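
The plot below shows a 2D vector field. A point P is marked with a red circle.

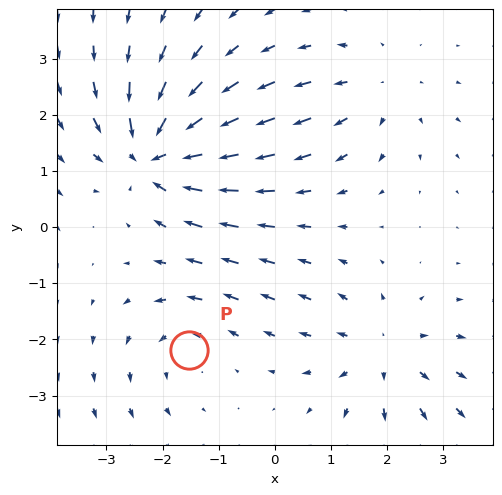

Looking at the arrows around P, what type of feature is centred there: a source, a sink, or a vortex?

At P (-1.5, -2.2) the arrows circulate counterclockwise. Divergence ≈0, curl about +2 — near-zero divergence with nonzero curl is a vortex.

vortex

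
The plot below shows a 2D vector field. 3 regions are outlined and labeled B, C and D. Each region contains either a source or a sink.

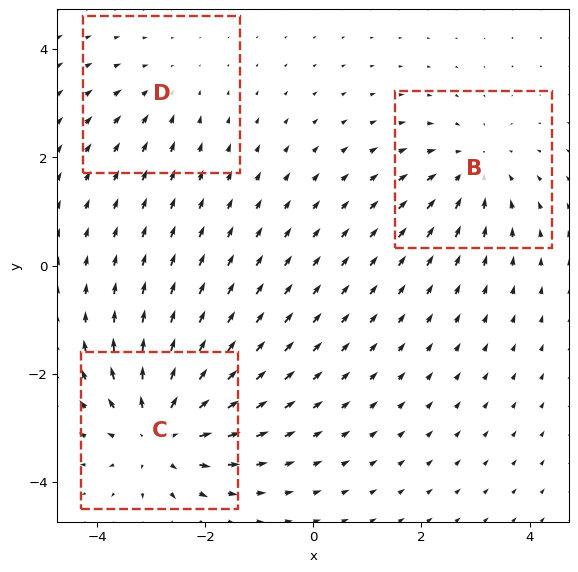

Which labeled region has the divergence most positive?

Divergence at each region's feature centre — B: about -3, C: about +4, D: about -2. Region C is most positive.

C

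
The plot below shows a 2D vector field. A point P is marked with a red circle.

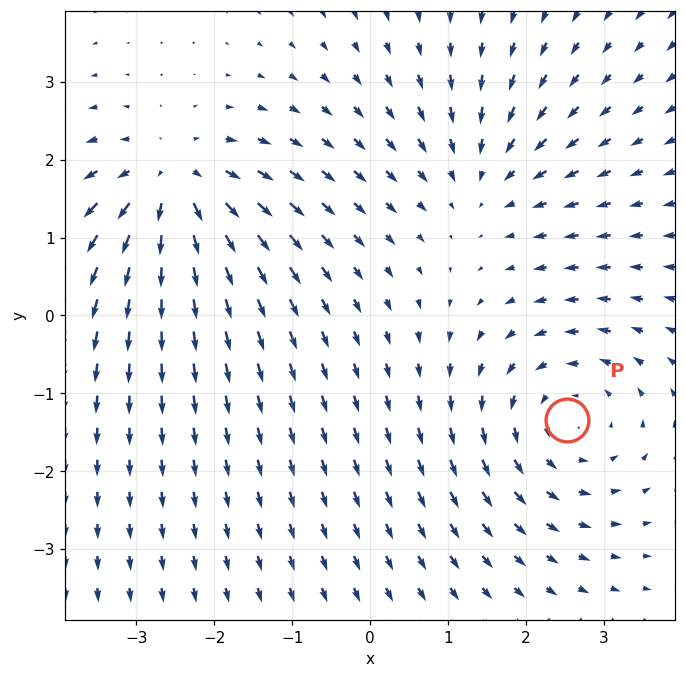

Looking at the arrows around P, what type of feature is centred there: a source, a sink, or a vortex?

At P (2.5, -1.3) the arrows circulate counterclockwise. Divergence ≈0, curl about +4 — near-zero divergence with nonzero curl is a vortex.

vortex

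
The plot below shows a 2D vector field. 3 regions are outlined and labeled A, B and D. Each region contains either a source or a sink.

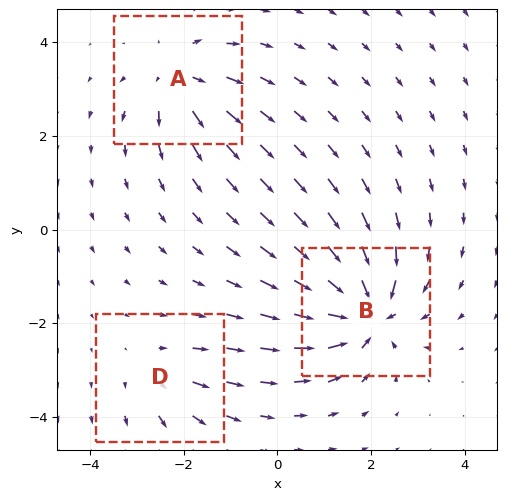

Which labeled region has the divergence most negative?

B

Divergence at each region's feature centre — A: about +4, B: about -6, D: about +2. Region B is most negative.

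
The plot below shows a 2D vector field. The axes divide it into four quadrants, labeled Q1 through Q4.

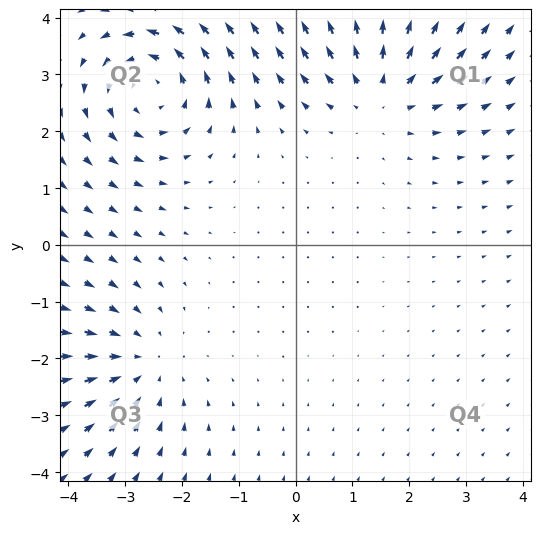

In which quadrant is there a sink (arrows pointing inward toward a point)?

The sink sits at approximately (-2.7, -2.1), which lies in quadrant Q3. The divergence there is about -2, negative as expected for a sink.

Q3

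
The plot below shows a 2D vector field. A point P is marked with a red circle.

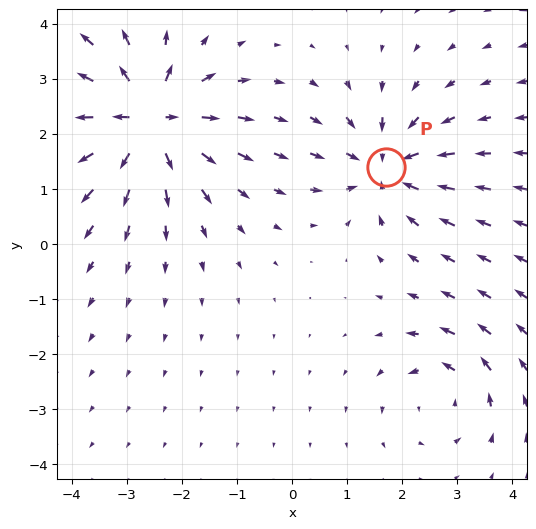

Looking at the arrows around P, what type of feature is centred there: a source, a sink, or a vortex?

sink

At P (1.7, 1.4) the arrows converge inward. Divergence about -5, curl ≈0 — negative divergence with near-zero curl is a sink.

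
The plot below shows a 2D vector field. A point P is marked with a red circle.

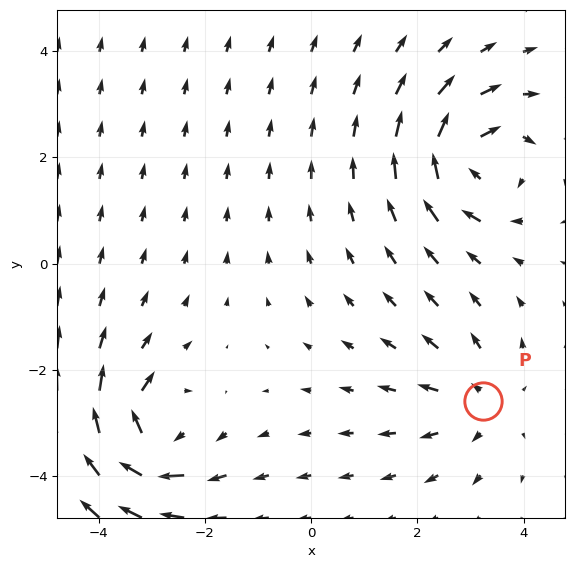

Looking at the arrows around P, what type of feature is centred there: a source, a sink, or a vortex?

source

At P (3.2, -2.6) the arrows spread outward. Divergence about +3, curl ≈0 — positive divergence with near-zero curl is a source.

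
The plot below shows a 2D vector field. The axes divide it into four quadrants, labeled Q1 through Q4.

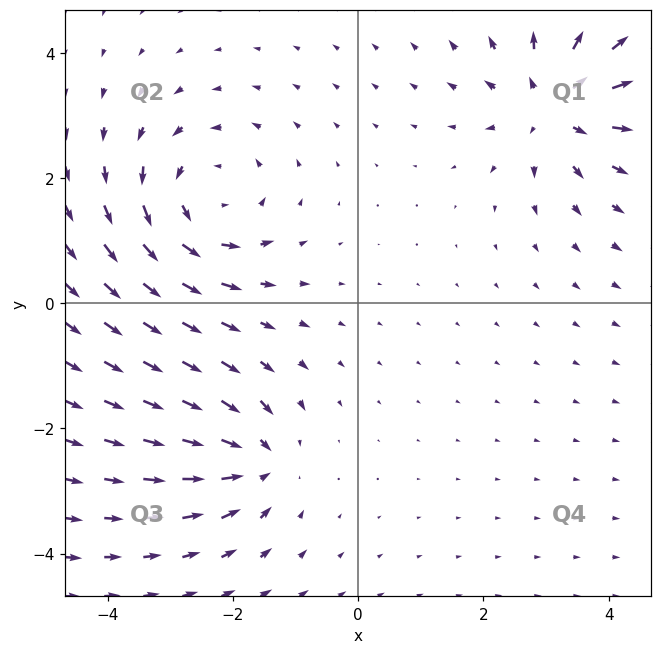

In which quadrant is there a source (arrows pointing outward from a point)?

The source sits at approximately (3.1, 3.1), which lies in quadrant Q1. The divergence there is about +5, positive as expected for a source.

Q1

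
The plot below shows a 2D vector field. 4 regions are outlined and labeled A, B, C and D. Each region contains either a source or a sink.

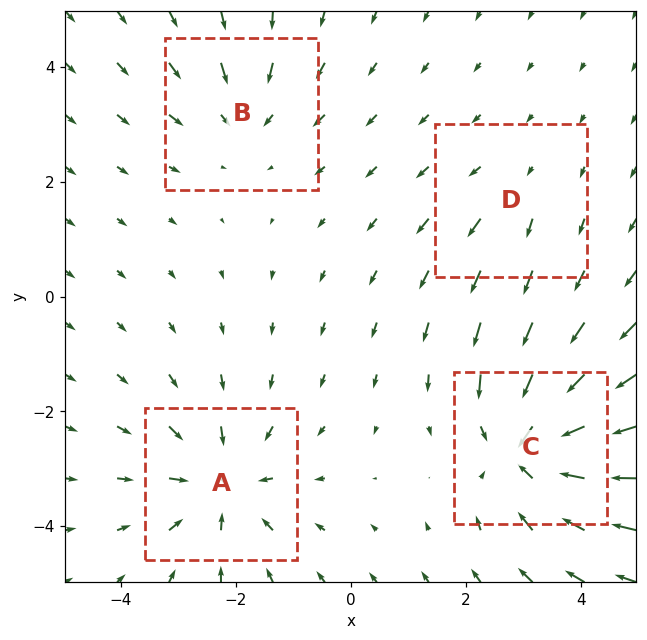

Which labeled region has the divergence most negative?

Divergence at each region's feature centre — A: about -5, B: about -3, C: about -6, D: about +2. Region C is most negative.

C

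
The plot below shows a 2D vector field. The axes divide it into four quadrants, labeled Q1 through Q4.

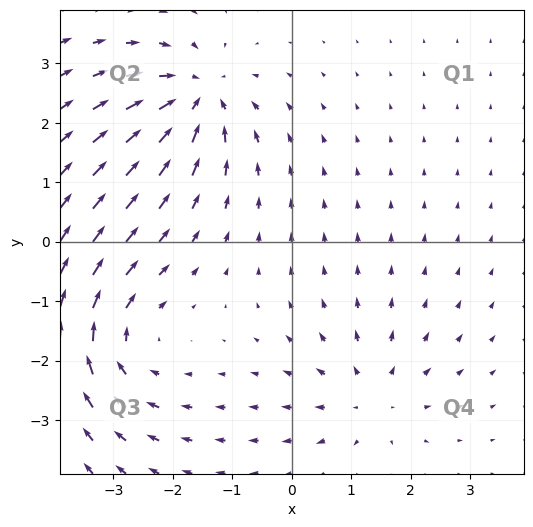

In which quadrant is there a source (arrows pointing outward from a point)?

Q4

The source sits at approximately (1.3, -2.6), which lies in quadrant Q4. The divergence there is about +3, positive as expected for a source.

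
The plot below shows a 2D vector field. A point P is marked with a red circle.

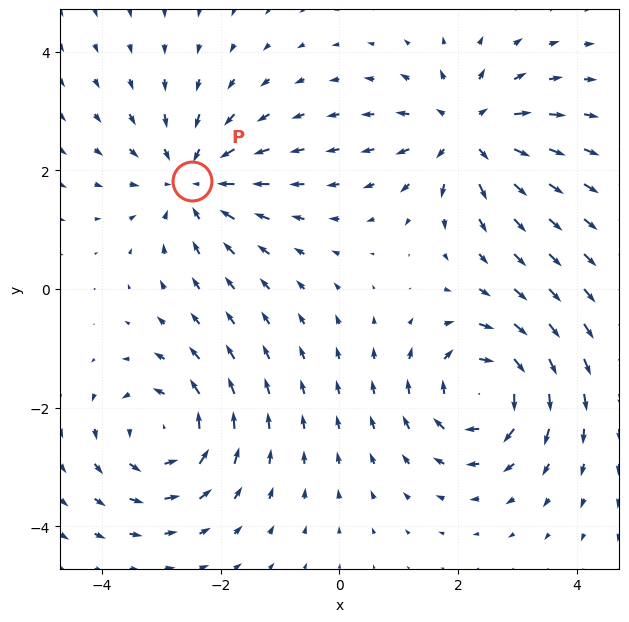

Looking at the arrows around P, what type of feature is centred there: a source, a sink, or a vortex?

sink

At P (-2.5, 1.8) the arrows converge inward. Divergence about -4, curl ≈0 — negative divergence with near-zero curl is a sink.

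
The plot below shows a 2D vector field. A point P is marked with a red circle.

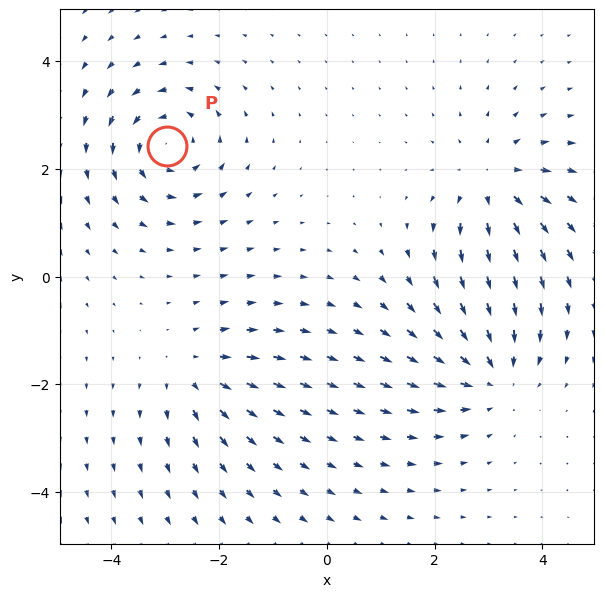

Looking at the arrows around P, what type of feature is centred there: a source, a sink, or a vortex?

At P (-3.0, 2.4) the arrows circulate counterclockwise. Divergence ≈0, curl about +5 — near-zero divergence with nonzero curl is a vortex.

vortex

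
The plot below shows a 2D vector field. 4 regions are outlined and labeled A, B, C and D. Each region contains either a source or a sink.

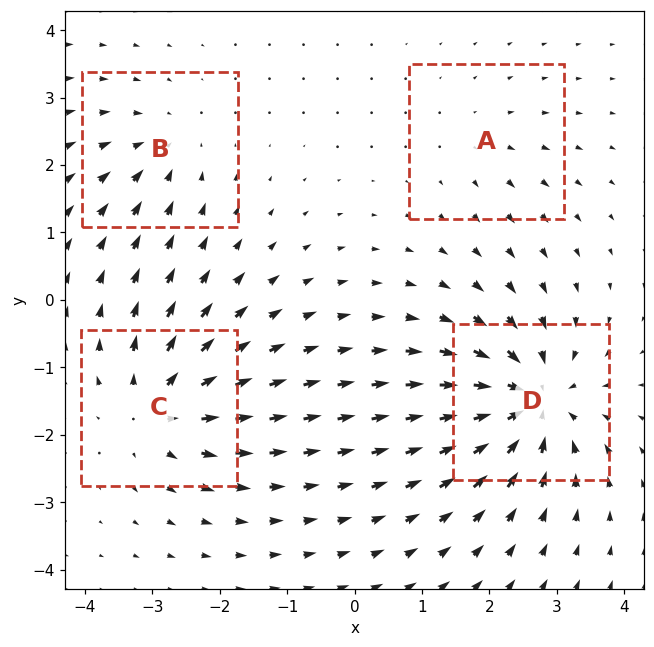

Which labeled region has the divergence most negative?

Divergence at each region's feature centre — A: about +2, B: about -4, C: about +6, D: about -8. Region D is most negative.

D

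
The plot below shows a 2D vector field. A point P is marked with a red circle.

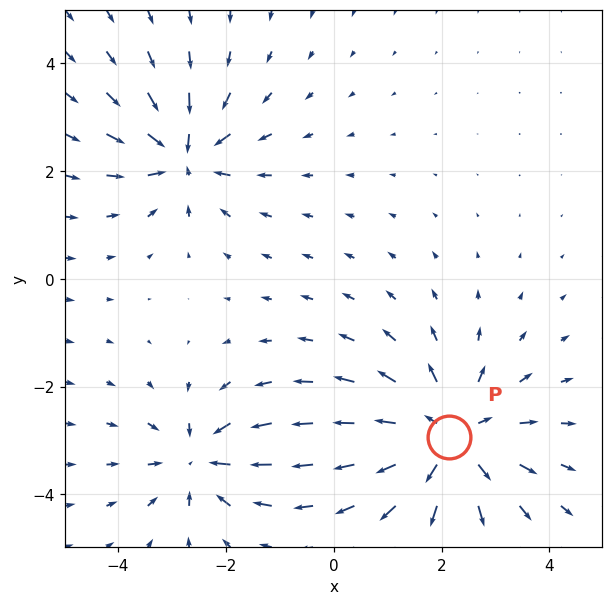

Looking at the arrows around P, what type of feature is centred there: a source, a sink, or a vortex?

At P (2.1, -2.9) the arrows spread outward. Divergence about +4, curl ≈0 — positive divergence with near-zero curl is a source.

source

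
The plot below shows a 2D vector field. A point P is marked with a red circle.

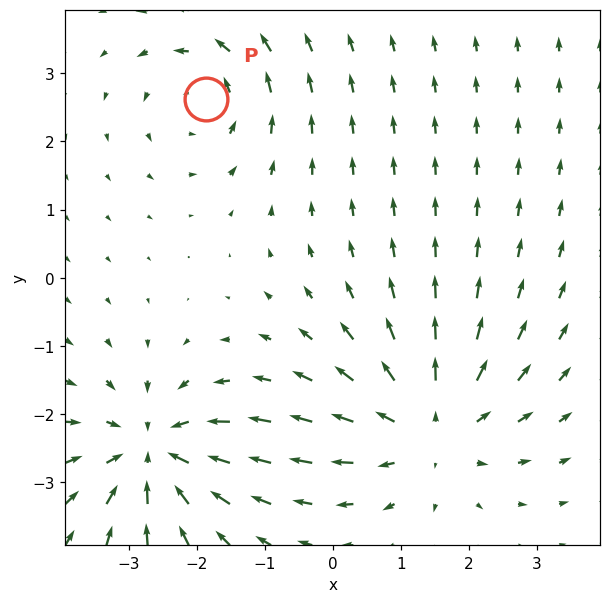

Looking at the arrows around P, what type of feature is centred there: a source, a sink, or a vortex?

vortex

At P (-1.9, 2.6) the arrows circulate counterclockwise. Divergence ≈0, curl about +3 — near-zero divergence with nonzero curl is a vortex.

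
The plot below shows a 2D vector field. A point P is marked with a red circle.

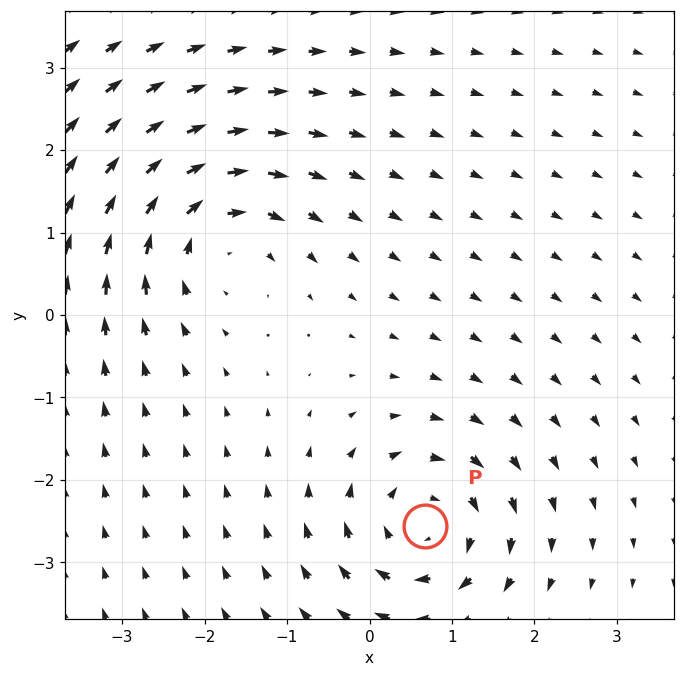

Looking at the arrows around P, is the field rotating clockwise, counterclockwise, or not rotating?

clockwise

Near P at (0.7, -2.6) the arrows circulate clockwise. The curl (z-component) there is about -3; negative curl means clockwise rotation.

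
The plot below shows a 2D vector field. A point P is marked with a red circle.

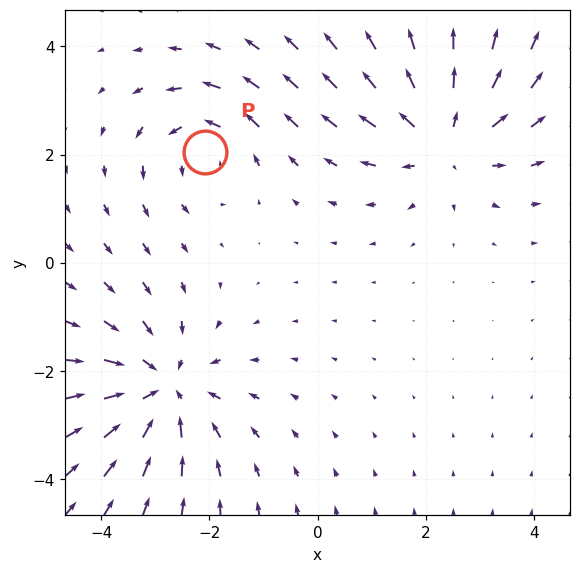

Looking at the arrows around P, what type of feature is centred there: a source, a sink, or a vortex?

At P (-2.1, 2.0) the arrows circulate counterclockwise. Divergence ≈0, curl about +3 — near-zero divergence with nonzero curl is a vortex.

vortex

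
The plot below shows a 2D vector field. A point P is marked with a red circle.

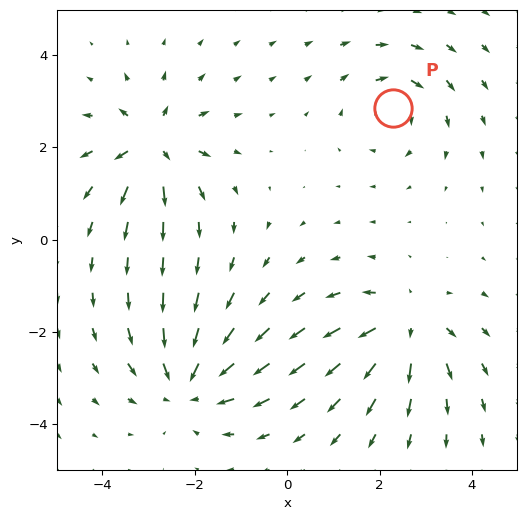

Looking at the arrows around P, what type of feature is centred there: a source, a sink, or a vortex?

vortex

At P (2.3, 2.9) the arrows circulate clockwise. Divergence ≈0, curl about -4 — near-zero divergence with nonzero curl is a vortex.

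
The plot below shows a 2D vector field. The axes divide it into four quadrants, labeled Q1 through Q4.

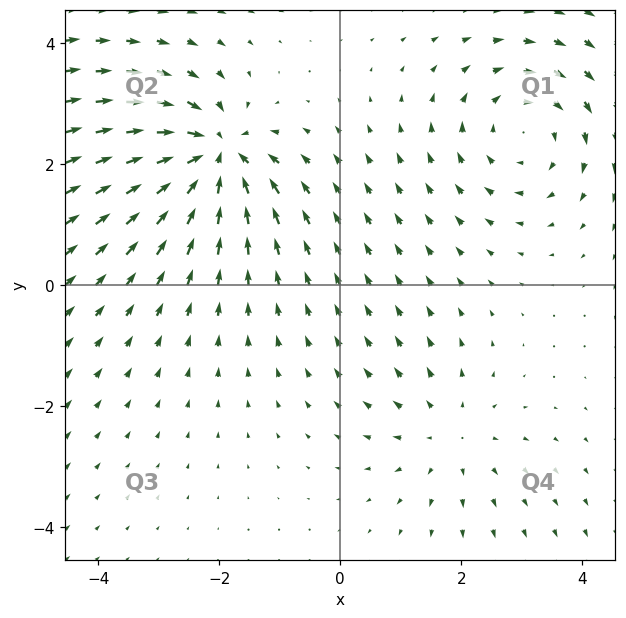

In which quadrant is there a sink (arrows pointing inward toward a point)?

The sink sits at approximately (-2.1, 2.1), which lies in quadrant Q2. The divergence there is about -6, negative as expected for a sink.

Q2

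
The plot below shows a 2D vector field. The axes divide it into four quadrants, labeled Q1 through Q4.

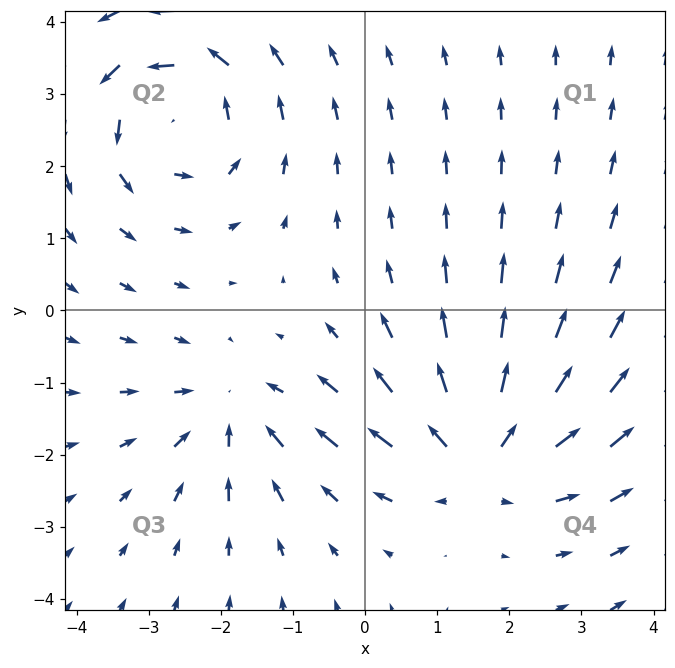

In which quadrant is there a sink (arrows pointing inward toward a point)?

The sink sits at approximately (-1.9, -1.4), which lies in quadrant Q3. The divergence there is about -3, negative as expected for a sink.

Q3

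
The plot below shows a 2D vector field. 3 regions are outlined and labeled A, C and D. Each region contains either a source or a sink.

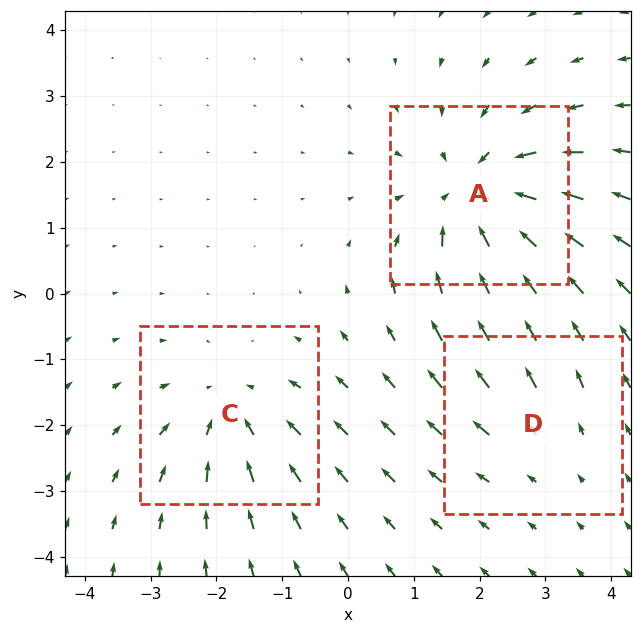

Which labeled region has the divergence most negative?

A

Divergence at each region's feature centre — A: about -5, C: about -3, D: about +2. Region A is most negative.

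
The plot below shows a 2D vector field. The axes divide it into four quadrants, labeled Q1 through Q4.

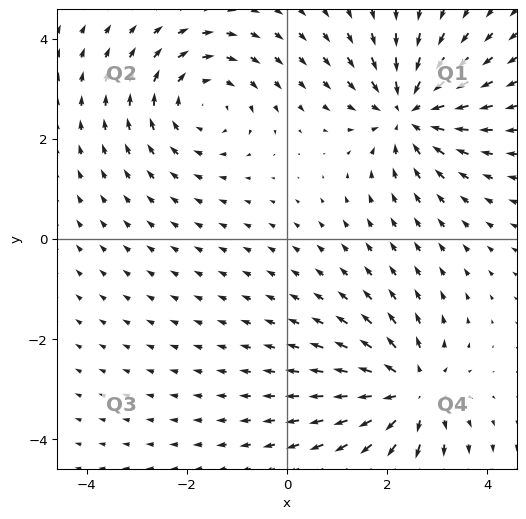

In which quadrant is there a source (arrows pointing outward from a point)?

The source sits at approximately (2.5, -3.1), which lies in quadrant Q4. The divergence there is about +4, positive as expected for a source.

Q4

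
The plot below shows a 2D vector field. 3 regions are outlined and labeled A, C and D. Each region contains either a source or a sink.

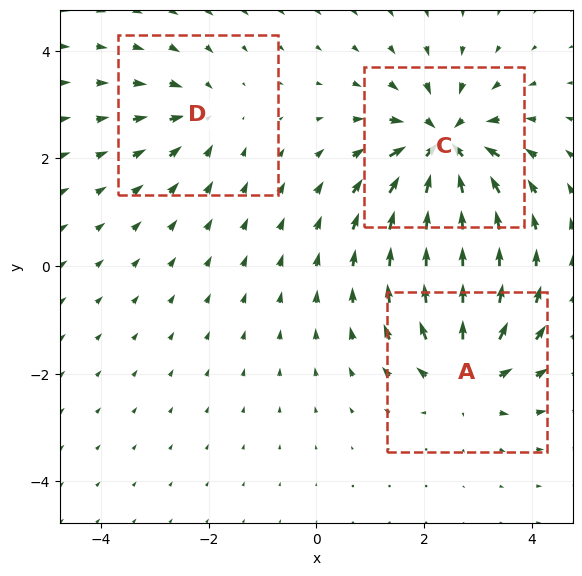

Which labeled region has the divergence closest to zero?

D

Divergence at each region's feature centre — A: about +4, C: about -5, D: about -2. Region D is closest to zero.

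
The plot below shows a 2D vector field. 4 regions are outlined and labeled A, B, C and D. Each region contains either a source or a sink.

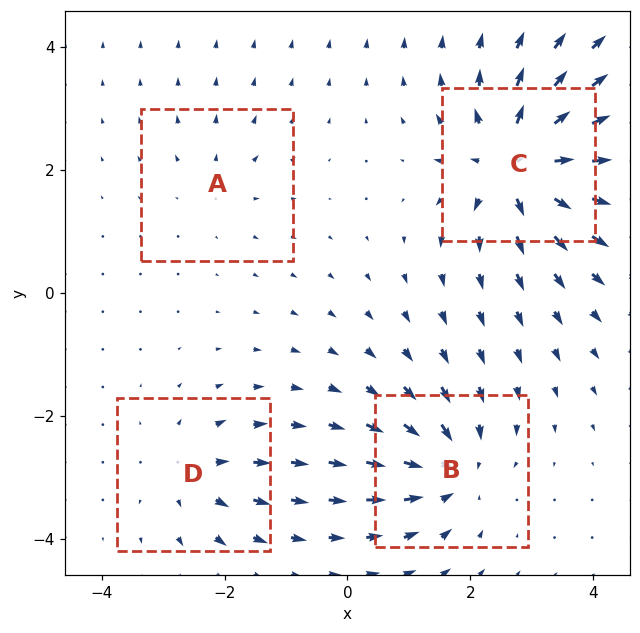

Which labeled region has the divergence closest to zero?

A

Divergence at each region's feature centre — A: about +3, B: about -6, C: about +9, D: about +4. Region A is closest to zero.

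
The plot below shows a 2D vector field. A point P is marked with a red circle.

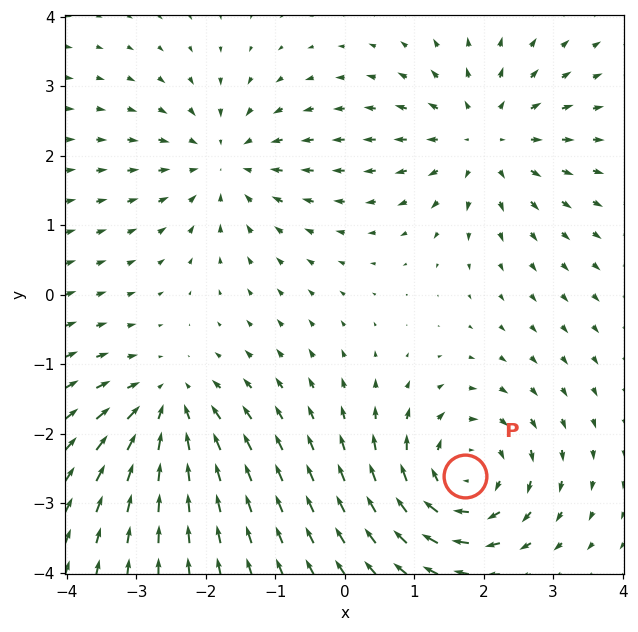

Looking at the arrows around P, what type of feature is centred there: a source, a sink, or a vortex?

At P (1.7, -2.6) the arrows circulate clockwise. Divergence ≈0, curl about -6 — near-zero divergence with nonzero curl is a vortex.

vortex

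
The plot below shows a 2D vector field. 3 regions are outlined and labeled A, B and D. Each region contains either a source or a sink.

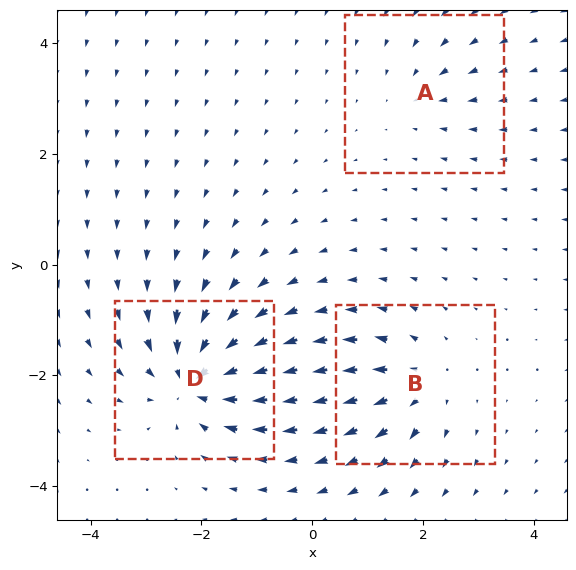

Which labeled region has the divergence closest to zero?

Divergence at each region's feature centre — A: about -2, B: about +4, D: about -6. Region A is closest to zero.

A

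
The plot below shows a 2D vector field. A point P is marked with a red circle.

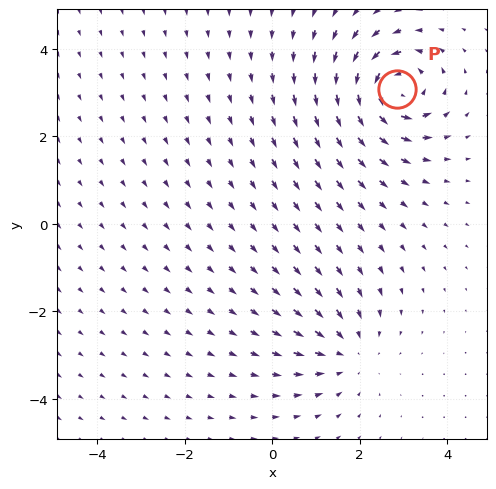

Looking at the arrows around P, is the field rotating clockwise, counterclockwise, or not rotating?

Near P at (2.9, 3.1) the arrows circulate counterclockwise. The curl (z-component) there is about +7; positive curl means counterclockwise rotation.

counterclockwise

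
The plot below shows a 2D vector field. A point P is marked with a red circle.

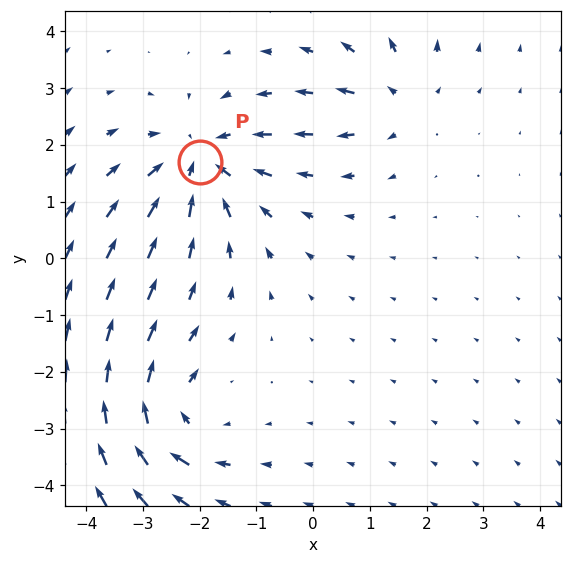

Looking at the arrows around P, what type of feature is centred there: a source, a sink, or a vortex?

sink

At P (-2.0, 1.7) the arrows converge inward. Divergence about -4, curl ≈0 — negative divergence with near-zero curl is a sink.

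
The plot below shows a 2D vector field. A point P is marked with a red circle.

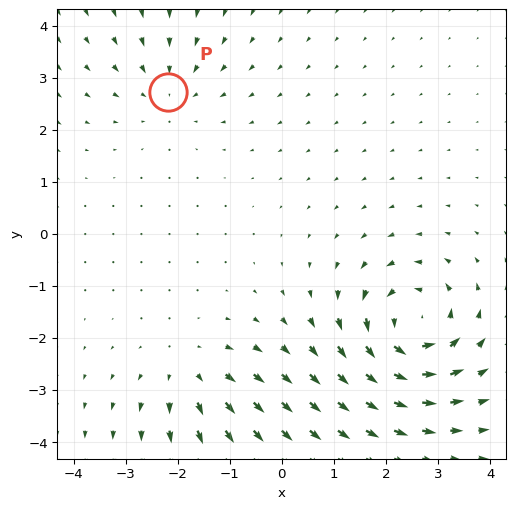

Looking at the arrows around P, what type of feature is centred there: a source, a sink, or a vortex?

sink

At P (-2.2, 2.7) the arrows converge inward. Divergence about -3, curl ≈0 — negative divergence with near-zero curl is a sink.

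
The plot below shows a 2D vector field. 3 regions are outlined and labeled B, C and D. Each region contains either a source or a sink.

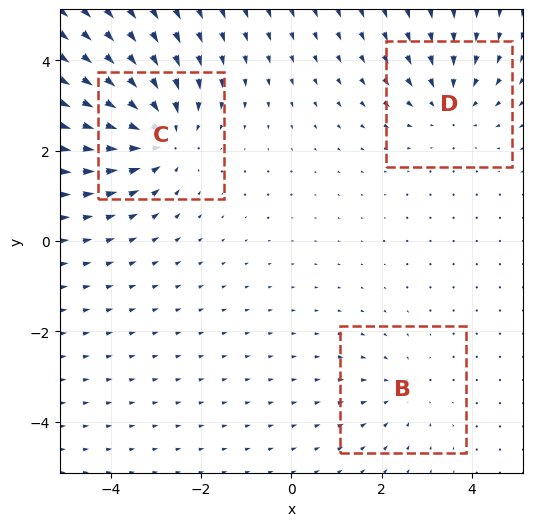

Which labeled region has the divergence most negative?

Divergence at each region's feature centre — B: about -2, C: about -4, D: about -3. Region C is most negative.

C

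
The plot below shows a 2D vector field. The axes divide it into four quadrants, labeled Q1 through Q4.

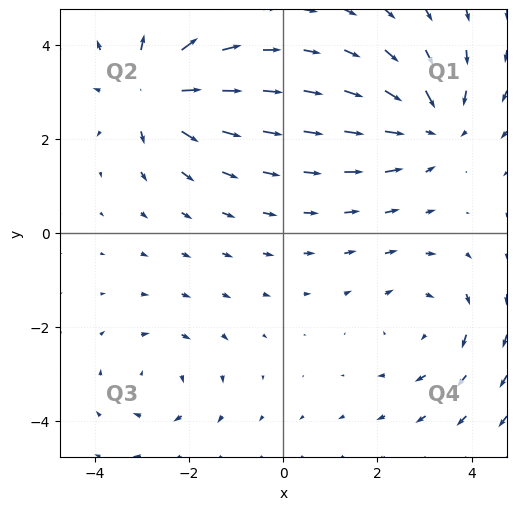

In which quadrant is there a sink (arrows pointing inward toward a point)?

Q1

The sink sits at approximately (3.1, 2.3), which lies in quadrant Q1. The divergence there is about -4, negative as expected for a sink.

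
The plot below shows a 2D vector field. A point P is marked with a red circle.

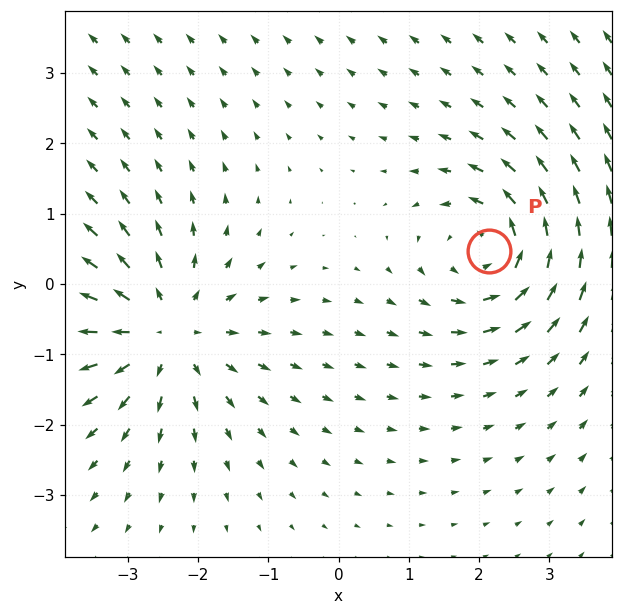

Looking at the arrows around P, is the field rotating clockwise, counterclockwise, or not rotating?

Near P at (2.1, 0.5) the arrows circulate counterclockwise. The curl (z-component) there is about +5; positive curl means counterclockwise rotation.

counterclockwise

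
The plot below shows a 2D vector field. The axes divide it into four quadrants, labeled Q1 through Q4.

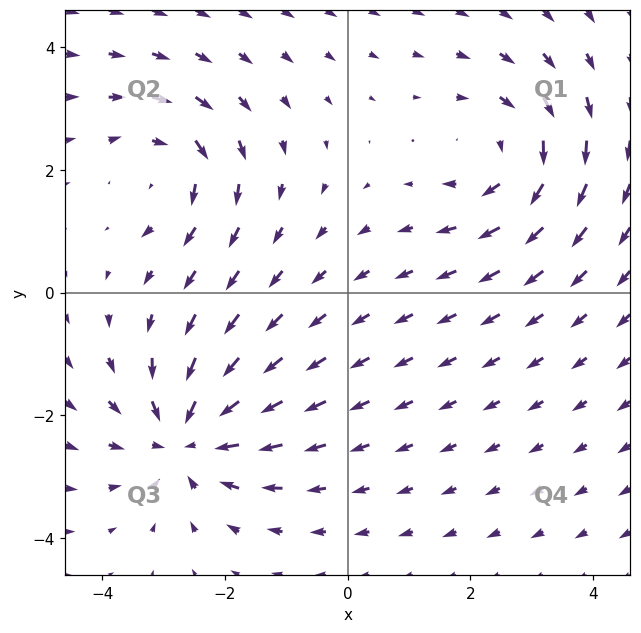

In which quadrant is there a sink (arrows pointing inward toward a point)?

Q3

The sink sits at approximately (-2.6, -2.4), which lies in quadrant Q3. The divergence there is about -5, negative as expected for a sink.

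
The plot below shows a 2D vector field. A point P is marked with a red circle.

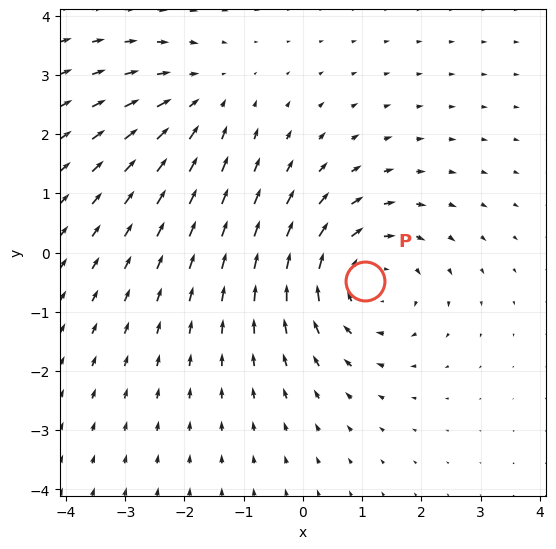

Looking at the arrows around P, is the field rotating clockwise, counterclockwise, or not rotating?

clockwise

Near P at (1.0, -0.5) the arrows circulate clockwise. The curl (z-component) there is about -4; negative curl means clockwise rotation.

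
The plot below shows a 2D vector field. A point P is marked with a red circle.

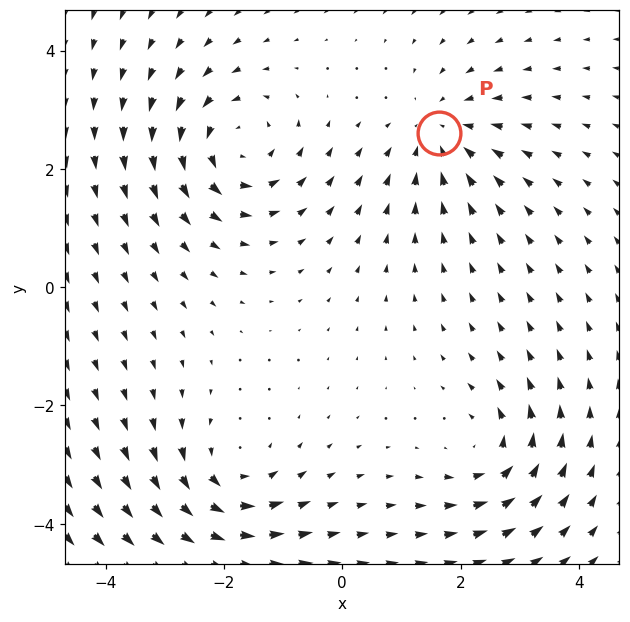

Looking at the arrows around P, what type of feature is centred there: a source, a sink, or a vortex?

sink

At P (1.6, 2.6) the arrows converge inward. Divergence about -3, curl ≈0 — negative divergence with near-zero curl is a sink.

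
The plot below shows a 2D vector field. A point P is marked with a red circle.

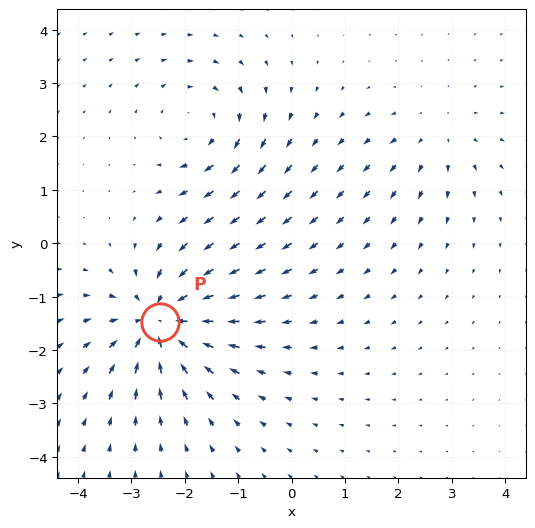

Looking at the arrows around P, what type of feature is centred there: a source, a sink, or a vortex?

At P (-2.5, -1.5) the arrows converge inward. Divergence about -6, curl ≈0 — negative divergence with near-zero curl is a sink.

sink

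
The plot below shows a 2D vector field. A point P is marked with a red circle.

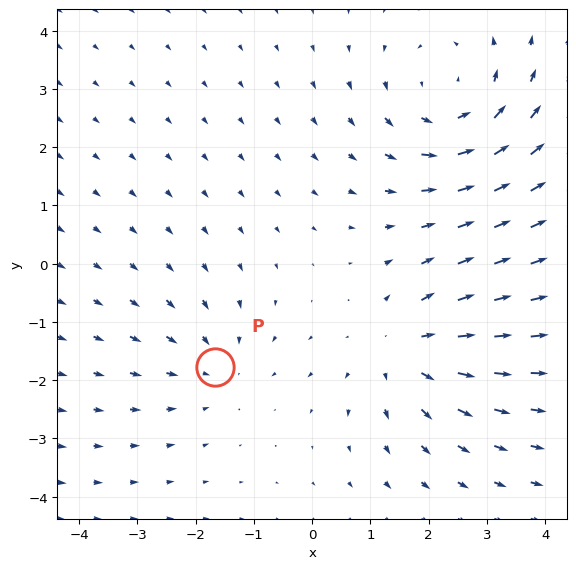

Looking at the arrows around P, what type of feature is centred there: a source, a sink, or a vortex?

At P (-1.7, -1.8) the arrows converge inward. Divergence about -2, curl ≈0 — negative divergence with near-zero curl is a sink.

sink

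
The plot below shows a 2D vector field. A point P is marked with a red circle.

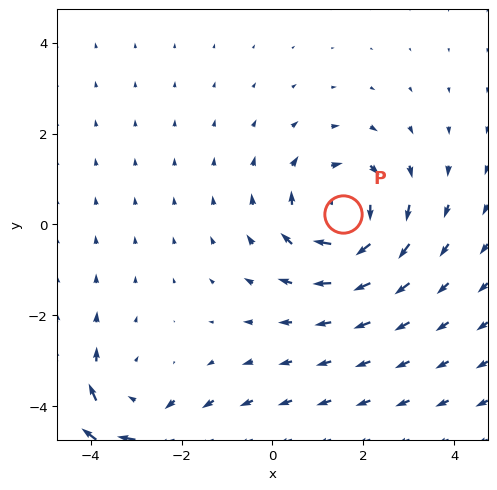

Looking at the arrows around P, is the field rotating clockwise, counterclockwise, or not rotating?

Near P at (1.6, 0.2) the arrows circulate clockwise. The curl (z-component) there is about -4; negative curl means clockwise rotation.

clockwise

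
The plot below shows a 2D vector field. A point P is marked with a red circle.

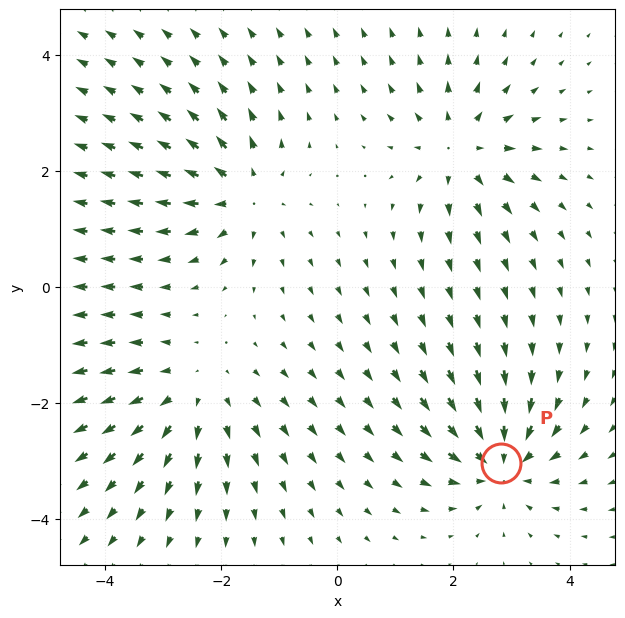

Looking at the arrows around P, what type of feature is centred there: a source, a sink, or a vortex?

At P (2.8, -3.0) the arrows converge inward. Divergence about -5, curl ≈0 — negative divergence with near-zero curl is a sink.

sink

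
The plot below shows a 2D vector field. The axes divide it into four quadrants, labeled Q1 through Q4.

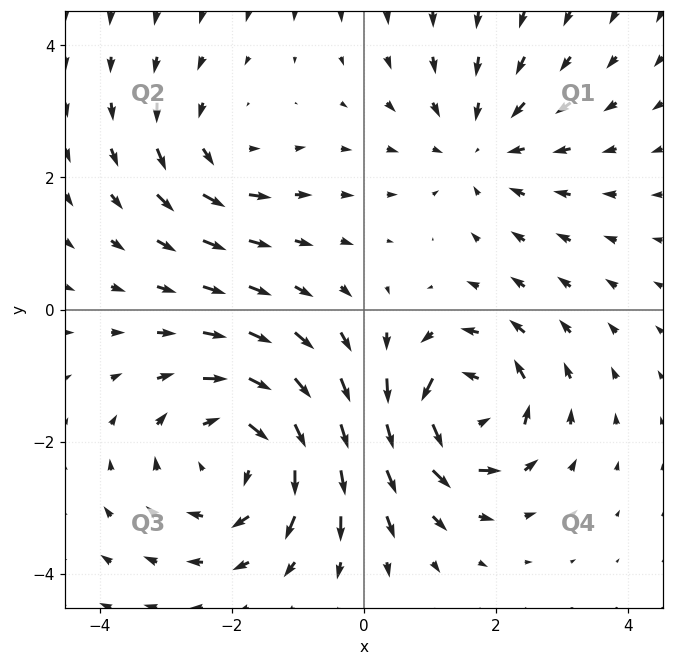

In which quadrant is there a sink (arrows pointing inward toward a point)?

The sink sits at approximately (1.8, 2.5), which lies in quadrant Q1. The divergence there is about -3, negative as expected for a sink.

Q1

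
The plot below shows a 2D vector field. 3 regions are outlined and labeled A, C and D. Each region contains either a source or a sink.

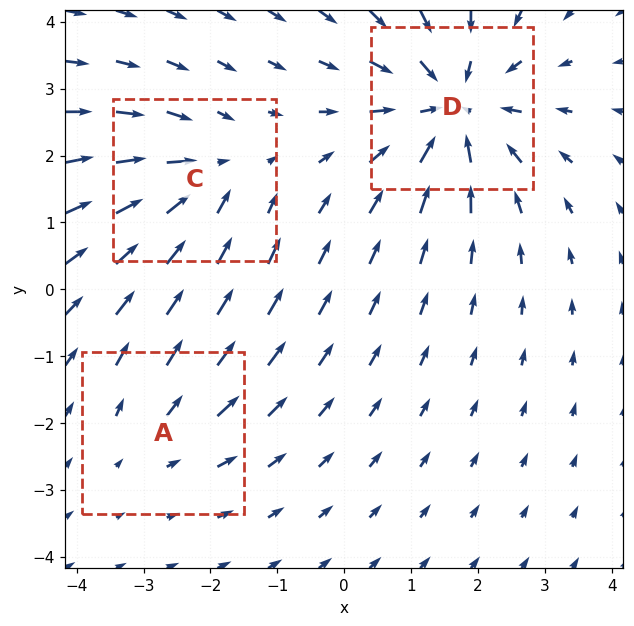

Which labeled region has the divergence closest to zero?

Divergence at each region's feature centre — A: about +2, C: about -3, D: about -5. Region A is closest to zero.

A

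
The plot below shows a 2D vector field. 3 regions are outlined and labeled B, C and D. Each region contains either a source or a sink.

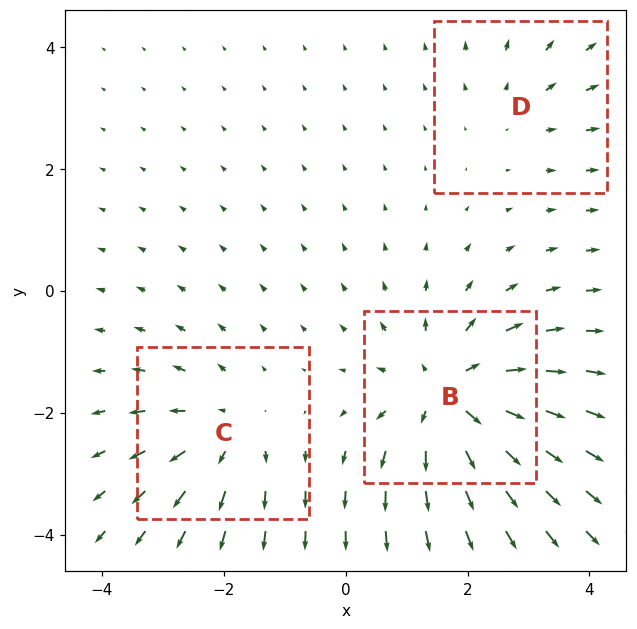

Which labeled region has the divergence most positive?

Divergence at each region's feature centre — B: about +5, C: about +3, D: about +2. Region B is most positive.

B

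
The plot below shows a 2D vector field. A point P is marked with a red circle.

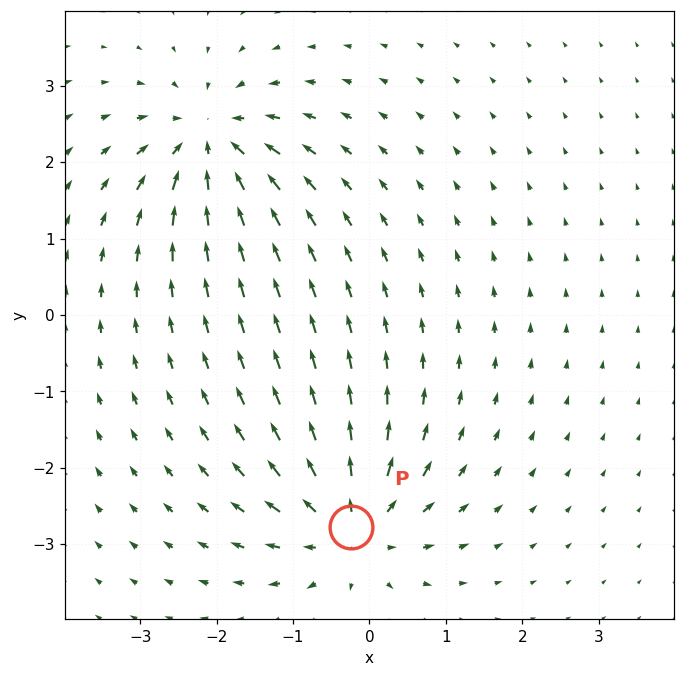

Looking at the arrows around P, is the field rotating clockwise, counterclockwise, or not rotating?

Near P at (-0.2, -2.8) the arrows show no circulation. The curl there is ≈0.

not rotating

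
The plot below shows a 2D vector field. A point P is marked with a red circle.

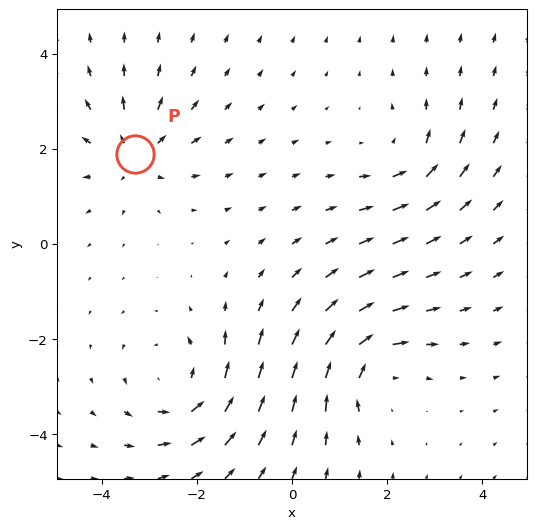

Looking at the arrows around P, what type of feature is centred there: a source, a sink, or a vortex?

At P (-3.3, 1.9) the arrows spread outward. Divergence about +4, curl ≈0 — positive divergence with near-zero curl is a source.

source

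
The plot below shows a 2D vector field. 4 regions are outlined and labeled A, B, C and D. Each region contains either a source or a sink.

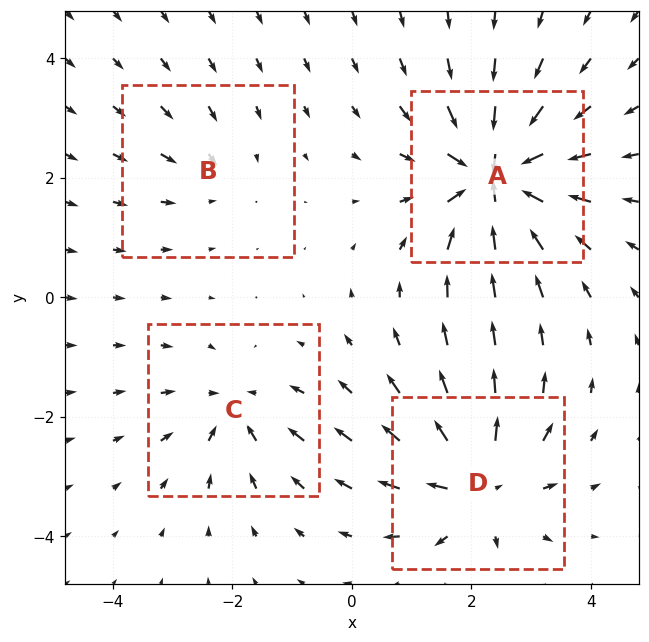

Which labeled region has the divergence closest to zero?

Divergence at each region's feature centre — A: about -8, B: about -2, C: about -4, D: about +6. Region B is closest to zero.

B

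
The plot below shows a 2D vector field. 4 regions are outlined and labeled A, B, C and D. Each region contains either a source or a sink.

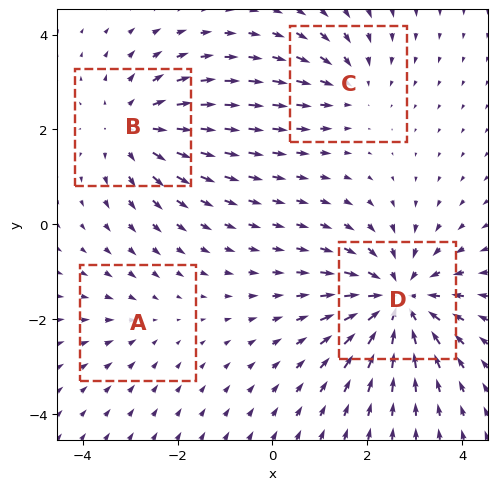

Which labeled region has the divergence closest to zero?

Divergence at each region's feature centre — A: about -2, B: about +4, C: about -3, D: about -6. Region A is closest to zero.

A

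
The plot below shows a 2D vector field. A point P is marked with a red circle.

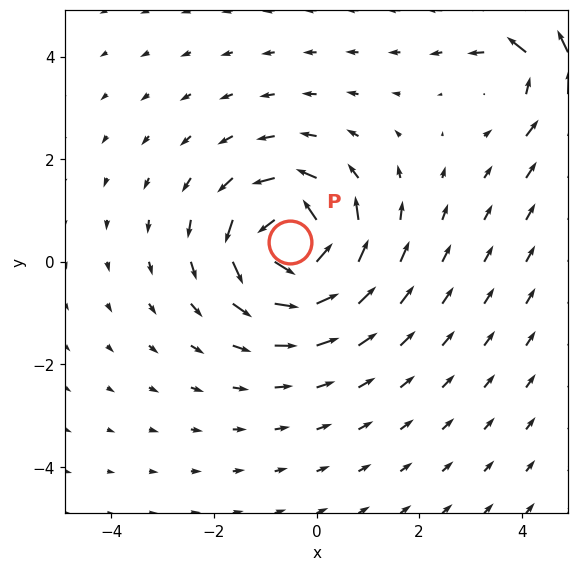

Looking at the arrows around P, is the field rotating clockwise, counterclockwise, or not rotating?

Near P at (-0.5, 0.4) the arrows circulate counterclockwise. The curl (z-component) there is about +6; positive curl means counterclockwise rotation.

counterclockwise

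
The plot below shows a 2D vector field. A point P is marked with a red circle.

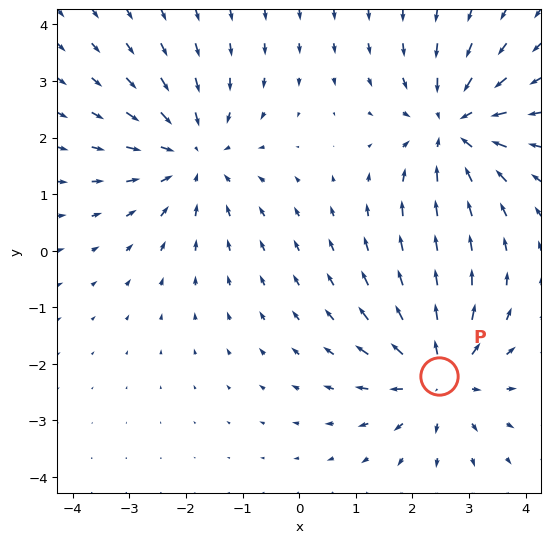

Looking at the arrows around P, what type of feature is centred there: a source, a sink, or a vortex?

At P (2.5, -2.2) the arrows spread outward. Divergence about +4, curl ≈0 — positive divergence with near-zero curl is a source.

source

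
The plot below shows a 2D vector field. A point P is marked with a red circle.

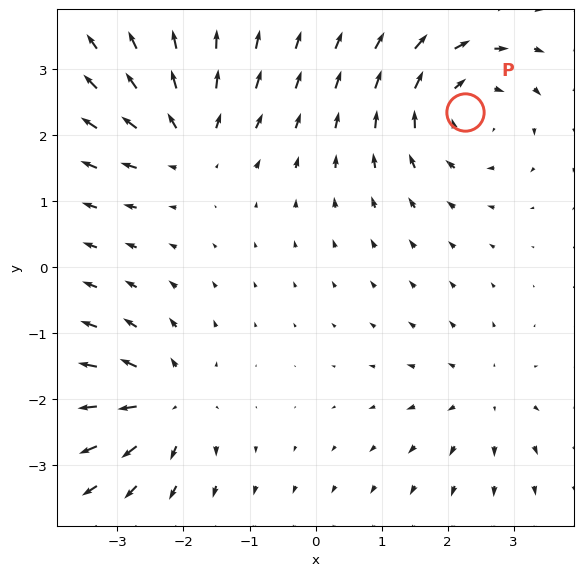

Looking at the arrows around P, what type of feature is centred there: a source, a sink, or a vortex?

vortex

At P (2.3, 2.4) the arrows circulate clockwise. Divergence ≈0, curl about -5 — near-zero divergence with nonzero curl is a vortex.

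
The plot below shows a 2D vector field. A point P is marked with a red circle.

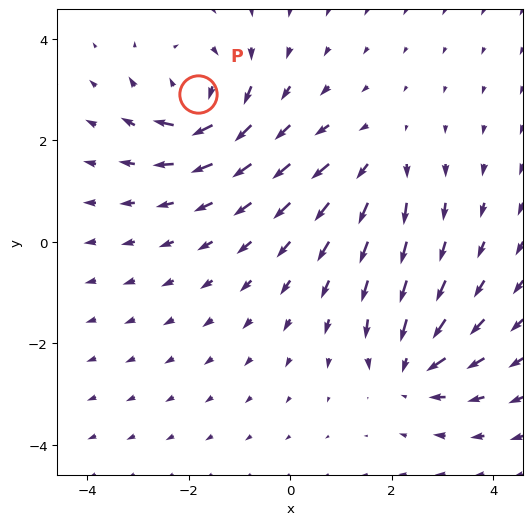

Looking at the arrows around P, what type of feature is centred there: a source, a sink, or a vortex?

vortex

At P (-1.8, 2.9) the arrows circulate clockwise. Divergence ≈0, curl about -5 — near-zero divergence with nonzero curl is a vortex.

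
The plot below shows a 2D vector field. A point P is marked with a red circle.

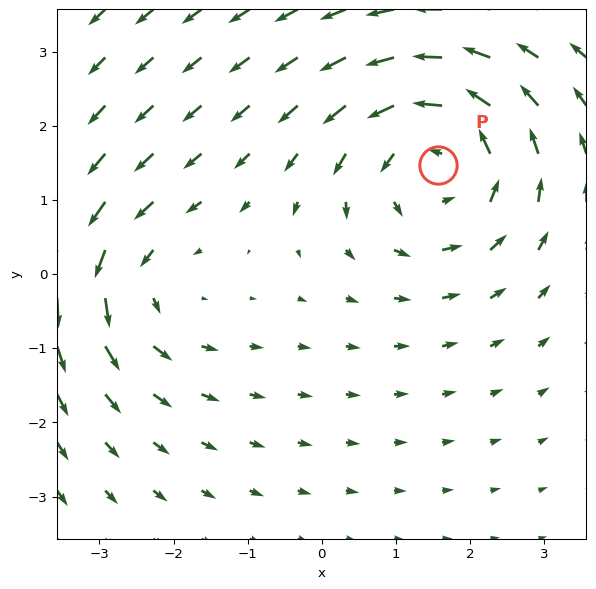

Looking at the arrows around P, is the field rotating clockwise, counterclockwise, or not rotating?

Near P at (1.6, 1.5) the arrows circulate counterclockwise. The curl (z-component) there is about +4; positive curl means counterclockwise rotation.

counterclockwise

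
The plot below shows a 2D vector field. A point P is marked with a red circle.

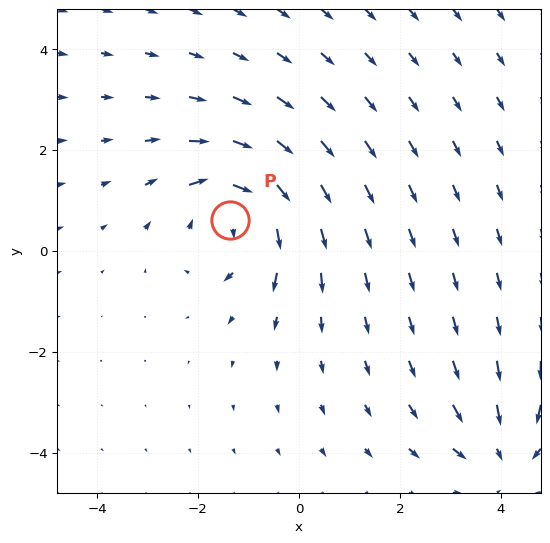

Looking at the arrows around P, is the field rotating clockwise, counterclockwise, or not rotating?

Near P at (-1.4, 0.6) the arrows circulate clockwise. The curl (z-component) there is about -4; negative curl means clockwise rotation.

clockwise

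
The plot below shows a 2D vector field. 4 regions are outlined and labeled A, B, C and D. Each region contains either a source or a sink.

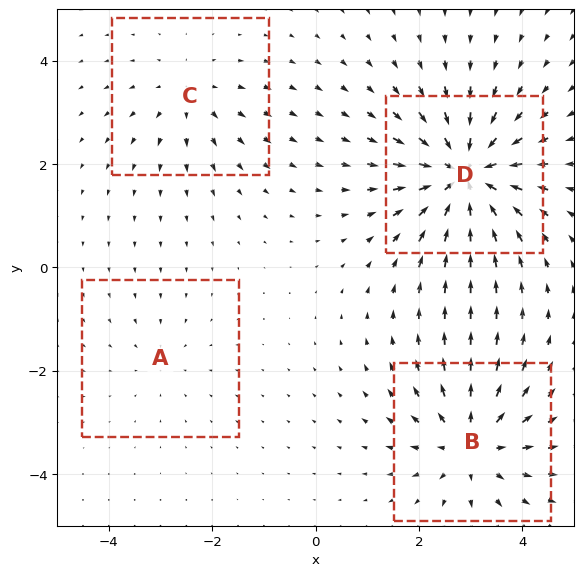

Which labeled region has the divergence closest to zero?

A

Divergence at each region's feature centre — A: about -2, B: about +6, C: about +3, D: about -8. Region A is closest to zero.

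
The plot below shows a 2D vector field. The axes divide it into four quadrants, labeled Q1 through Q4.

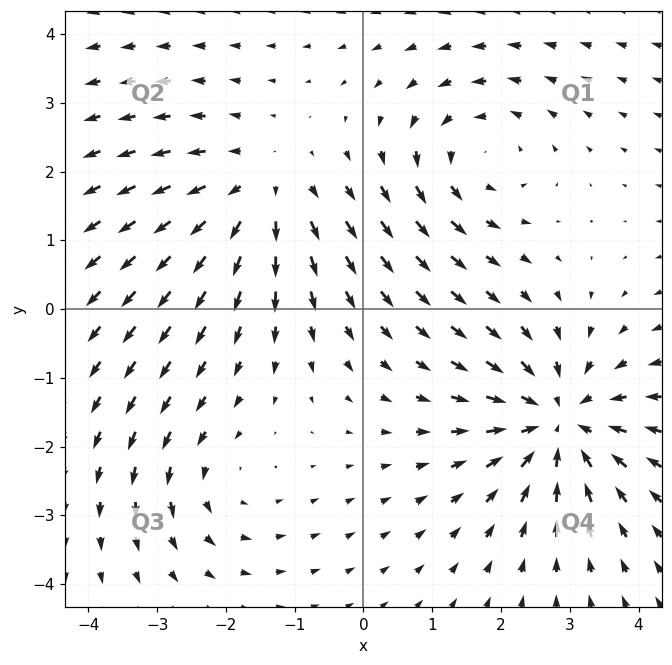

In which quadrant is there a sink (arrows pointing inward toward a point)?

Q4

The sink sits at approximately (2.8, -1.6), which lies in quadrant Q4. The divergence there is about -5, negative as expected for a sink.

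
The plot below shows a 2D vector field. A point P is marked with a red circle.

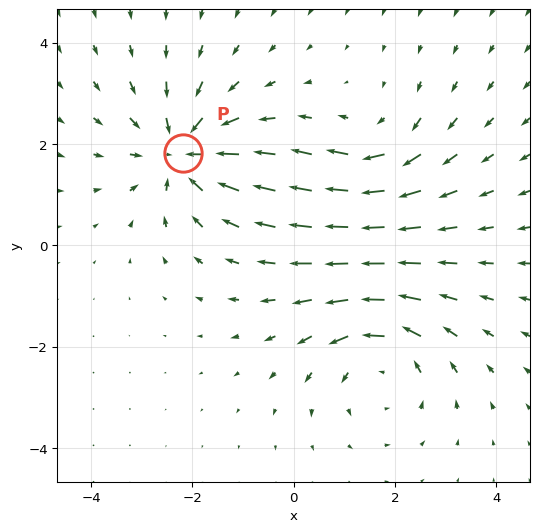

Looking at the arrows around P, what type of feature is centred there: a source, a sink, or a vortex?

At P (-2.2, 1.8) the arrows converge inward. Divergence about -5, curl ≈0 — negative divergence with near-zero curl is a sink.

sink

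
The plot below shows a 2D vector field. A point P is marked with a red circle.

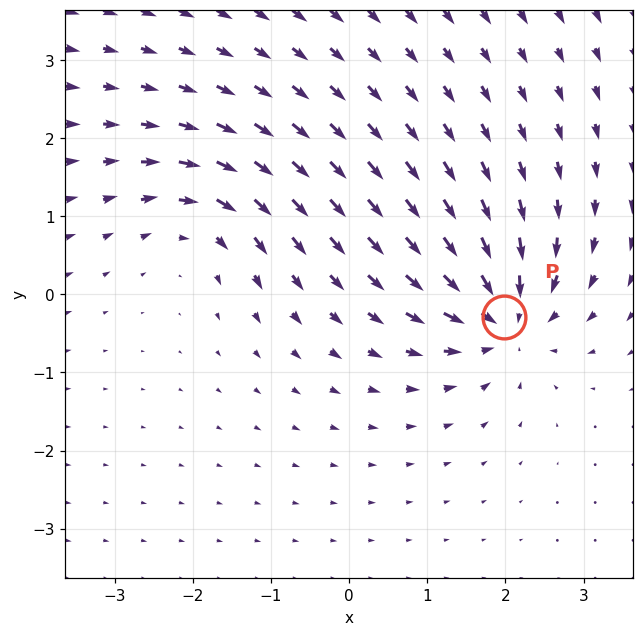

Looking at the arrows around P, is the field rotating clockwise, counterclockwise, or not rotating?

not rotating

Near P at (2.0, -0.3) the arrows show no circulation. The curl there is ≈0.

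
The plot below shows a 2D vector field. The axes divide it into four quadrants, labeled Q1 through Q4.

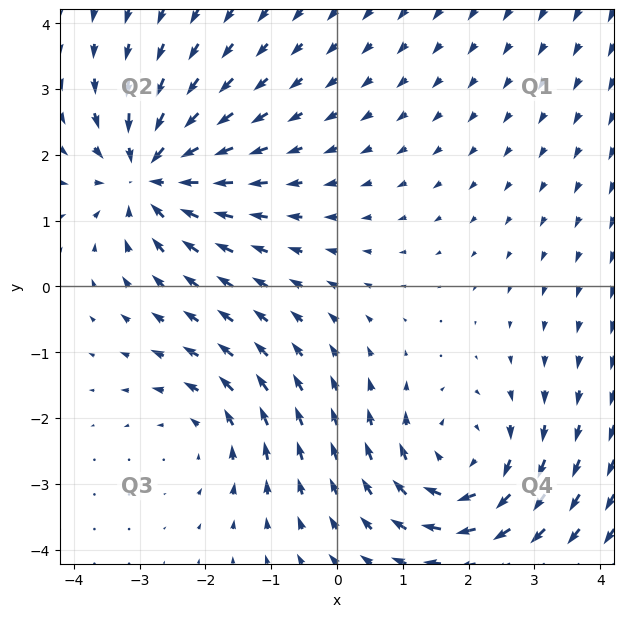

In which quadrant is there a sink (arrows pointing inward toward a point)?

The sink sits at approximately (-2.8, 1.7), which lies in quadrant Q2. The divergence there is about -5, negative as expected for a sink.

Q2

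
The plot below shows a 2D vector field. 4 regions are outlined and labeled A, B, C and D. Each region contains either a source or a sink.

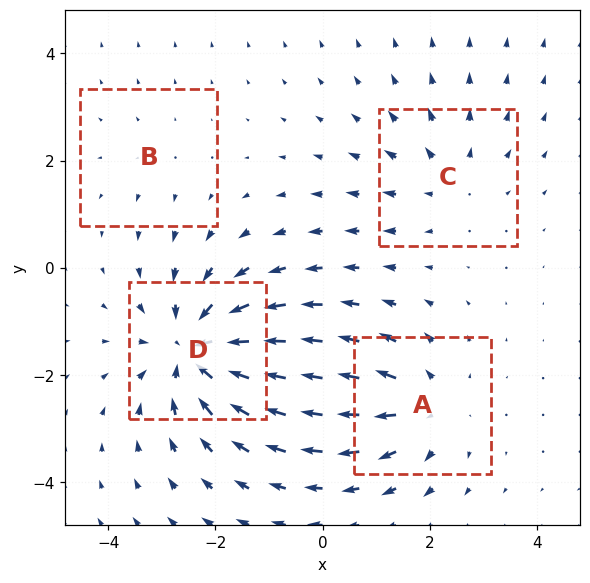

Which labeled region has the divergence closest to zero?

B

Divergence at each region's feature centre — A: about +5, B: about +2, C: about +3, D: about -7. Region B is closest to zero.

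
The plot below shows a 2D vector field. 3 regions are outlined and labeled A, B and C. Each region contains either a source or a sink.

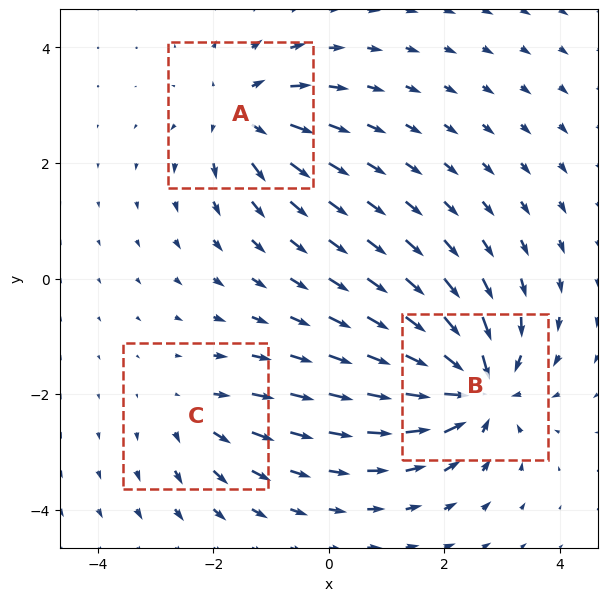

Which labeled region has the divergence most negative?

Divergence at each region's feature centre — A: about +4, B: about -6, C: about +2. Region B is most negative.

B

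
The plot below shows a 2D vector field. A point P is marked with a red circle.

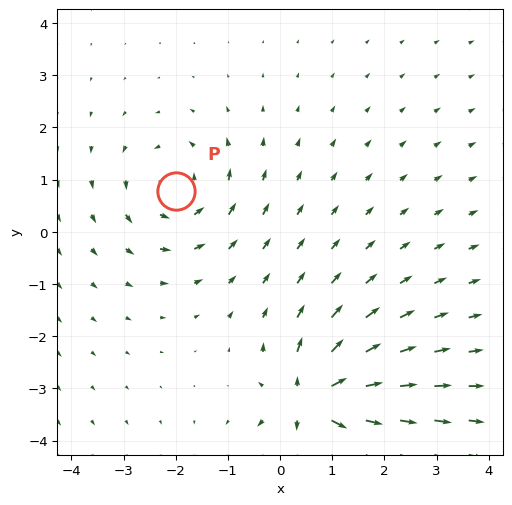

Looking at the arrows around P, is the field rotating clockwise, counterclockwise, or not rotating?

Near P at (-2.0, 0.8) the arrows circulate counterclockwise. The curl (z-component) there is about +4; positive curl means counterclockwise rotation.

counterclockwise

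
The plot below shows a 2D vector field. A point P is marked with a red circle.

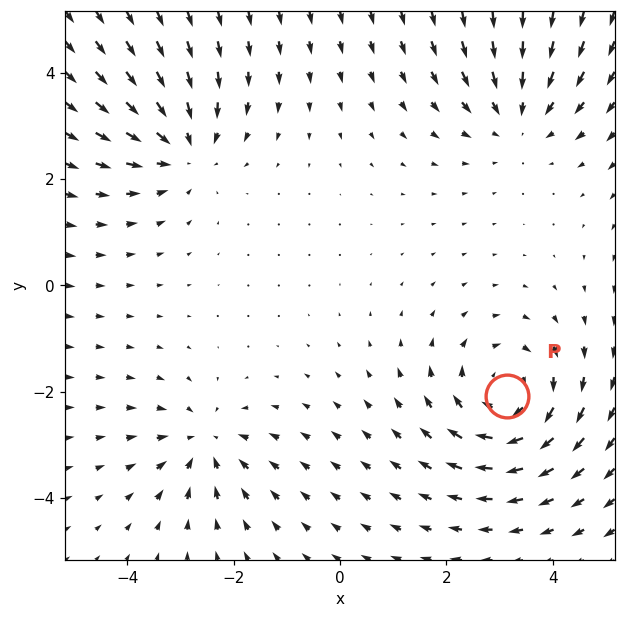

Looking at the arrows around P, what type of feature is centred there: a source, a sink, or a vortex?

vortex

At P (3.1, -2.1) the arrows circulate clockwise. Divergence ≈0, curl about -4 — near-zero divergence with nonzero curl is a vortex.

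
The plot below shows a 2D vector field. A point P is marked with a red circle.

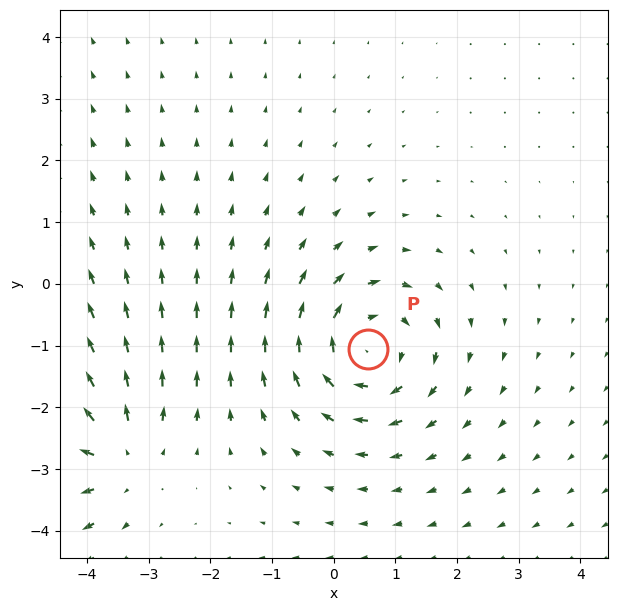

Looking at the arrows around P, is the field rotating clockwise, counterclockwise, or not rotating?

clockwise

Near P at (0.6, -1.1) the arrows circulate clockwise. The curl (z-component) there is about -5; negative curl means clockwise rotation.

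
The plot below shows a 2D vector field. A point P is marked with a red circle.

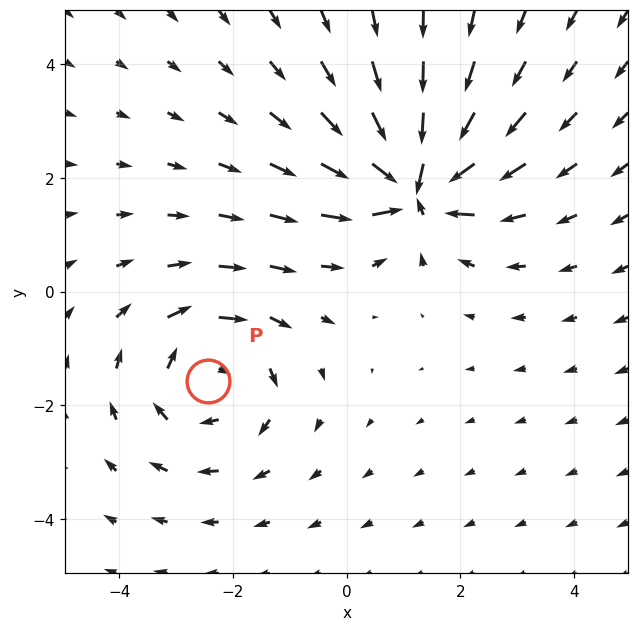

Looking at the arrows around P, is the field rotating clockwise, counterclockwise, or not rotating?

Near P at (-2.4, -1.6) the arrows circulate clockwise. The curl (z-component) there is about -3; negative curl means clockwise rotation.

clockwise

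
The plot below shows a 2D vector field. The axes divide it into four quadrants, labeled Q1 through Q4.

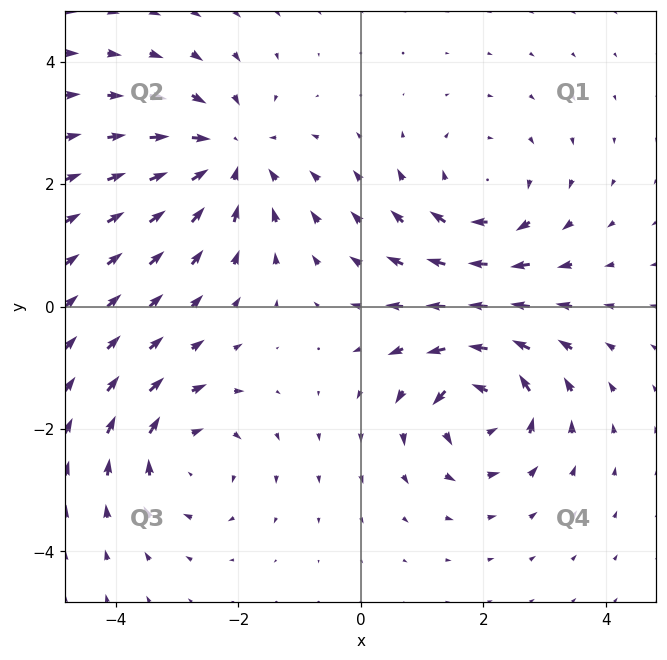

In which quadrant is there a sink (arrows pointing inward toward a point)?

Q2

The sink sits at approximately (-2.1, 2.5), which lies in quadrant Q2. The divergence there is about -4, negative as expected for a sink.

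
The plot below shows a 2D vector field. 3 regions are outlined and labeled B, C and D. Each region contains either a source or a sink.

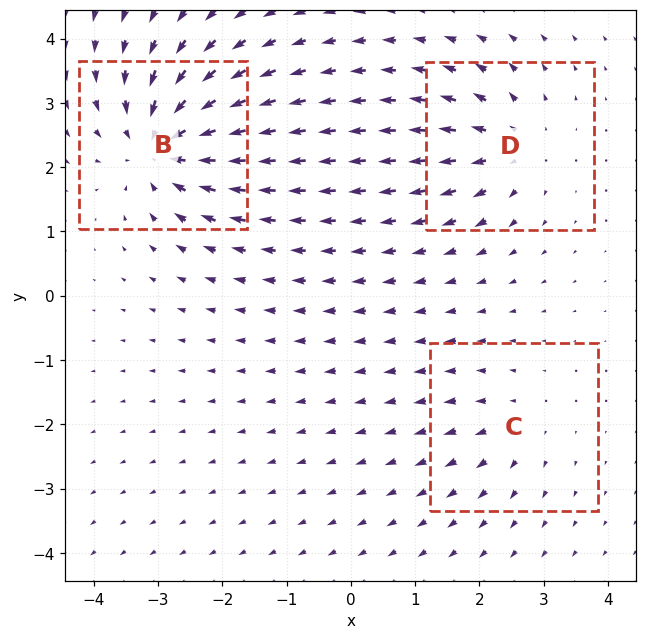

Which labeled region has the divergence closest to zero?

C

Divergence at each region's feature centre — B: about -6, C: about +2, D: about +4. Region C is closest to zero.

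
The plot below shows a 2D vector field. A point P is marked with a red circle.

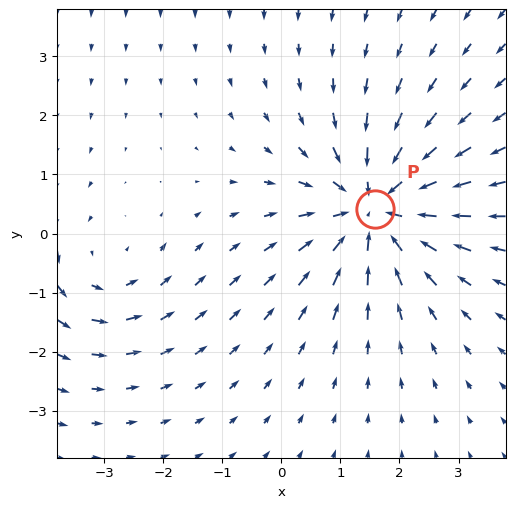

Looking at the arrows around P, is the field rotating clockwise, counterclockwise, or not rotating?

not rotating

Near P at (1.6, 0.4) the arrows show no circulation. The curl there is ≈0.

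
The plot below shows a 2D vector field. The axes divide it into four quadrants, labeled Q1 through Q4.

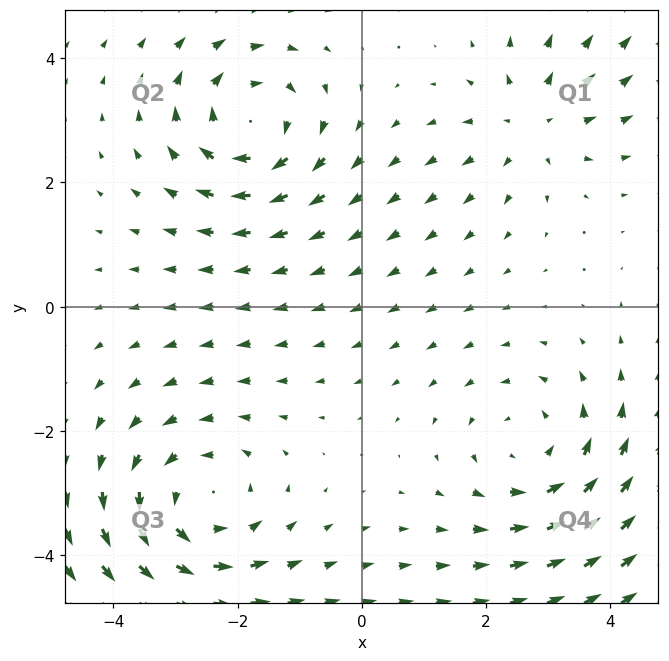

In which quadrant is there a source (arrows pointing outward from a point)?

Q1

The source sits at approximately (2.7, 3.0), which lies in quadrant Q1. The divergence there is about +3, positive as expected for a source.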